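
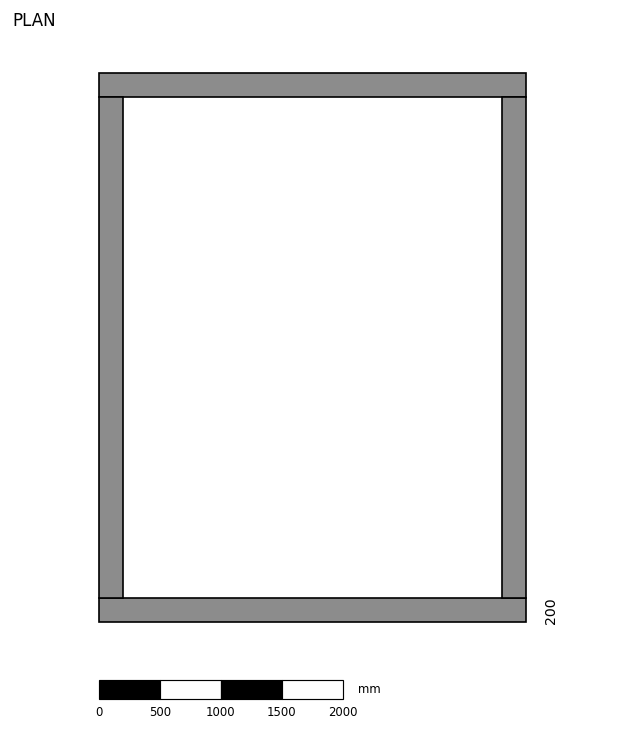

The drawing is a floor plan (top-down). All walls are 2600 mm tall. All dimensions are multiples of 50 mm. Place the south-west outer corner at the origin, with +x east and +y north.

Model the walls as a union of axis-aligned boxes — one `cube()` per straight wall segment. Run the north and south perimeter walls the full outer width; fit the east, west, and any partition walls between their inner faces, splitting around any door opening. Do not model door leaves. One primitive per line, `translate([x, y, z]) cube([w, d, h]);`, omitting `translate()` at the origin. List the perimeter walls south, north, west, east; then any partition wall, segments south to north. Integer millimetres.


cube([3500, 200, 2600]);
translate([0, 4300, 0]) cube([3500, 200, 2600]);
translate([0, 200, 0]) cube([200, 4100, 2600]);
translate([3300, 200, 0]) cube([200, 4100, 2600]);


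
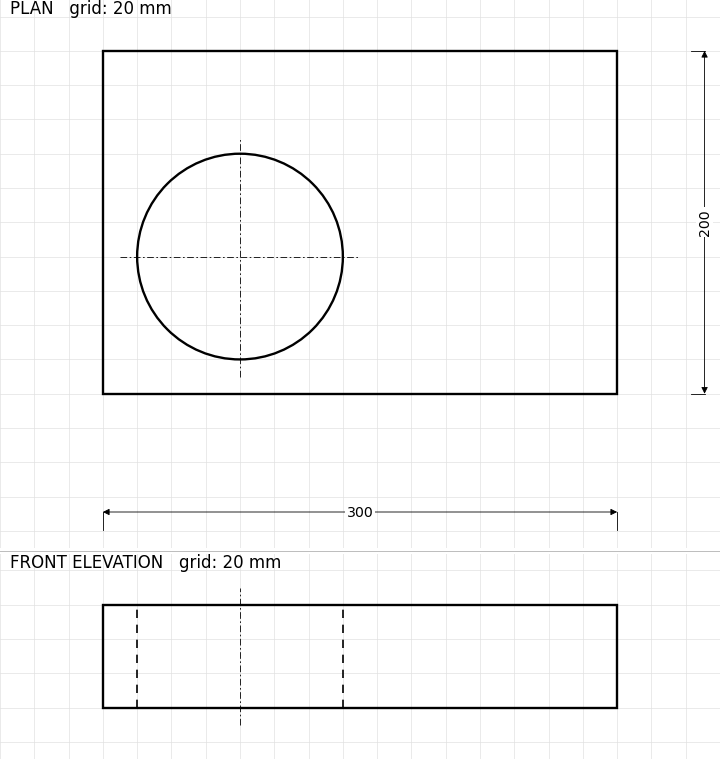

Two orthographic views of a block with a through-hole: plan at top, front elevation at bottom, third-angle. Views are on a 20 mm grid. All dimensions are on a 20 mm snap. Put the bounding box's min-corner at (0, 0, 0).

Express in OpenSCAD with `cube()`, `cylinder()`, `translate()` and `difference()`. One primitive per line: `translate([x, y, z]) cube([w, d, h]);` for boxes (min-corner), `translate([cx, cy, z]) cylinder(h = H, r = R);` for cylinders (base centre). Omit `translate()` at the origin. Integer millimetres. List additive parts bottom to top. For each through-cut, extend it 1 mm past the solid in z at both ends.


difference() {
  cube([300, 200, 60]);
  translate([80, 80, -1]) cylinder(h = 62, r = 60);
}


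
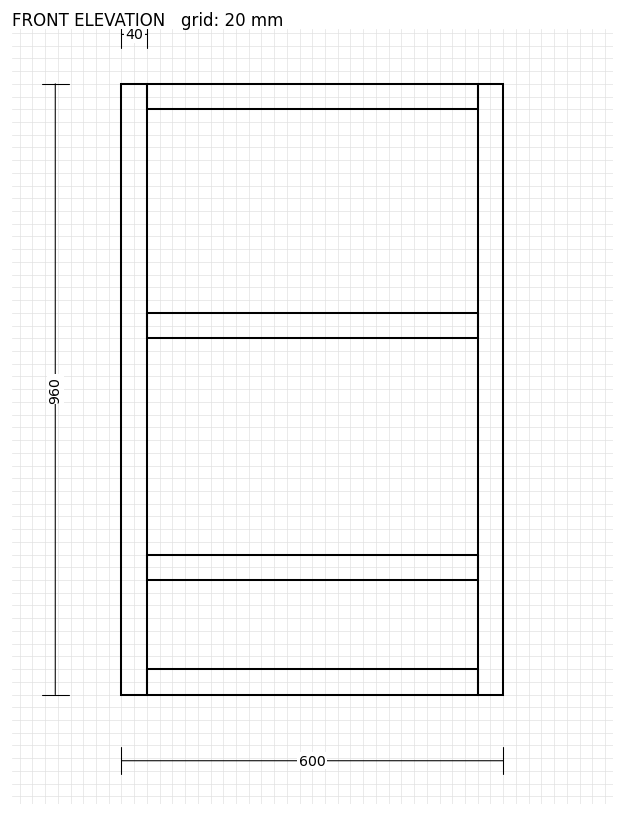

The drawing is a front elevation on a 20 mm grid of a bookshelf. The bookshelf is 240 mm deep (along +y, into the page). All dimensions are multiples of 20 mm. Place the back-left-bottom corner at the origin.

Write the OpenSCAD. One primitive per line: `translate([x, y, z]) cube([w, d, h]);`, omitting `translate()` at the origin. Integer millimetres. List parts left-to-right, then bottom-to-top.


cube([40, 240, 960]);
translate([40, 0, 0]) cube([520, 240, 40]);
translate([40, 0, 180]) cube([520, 240, 40]);
translate([40, 0, 560]) cube([520, 240, 40]);
translate([40, 0, 920]) cube([520, 240, 40]);
translate([560, 0, 0]) cube([40, 240, 960]);


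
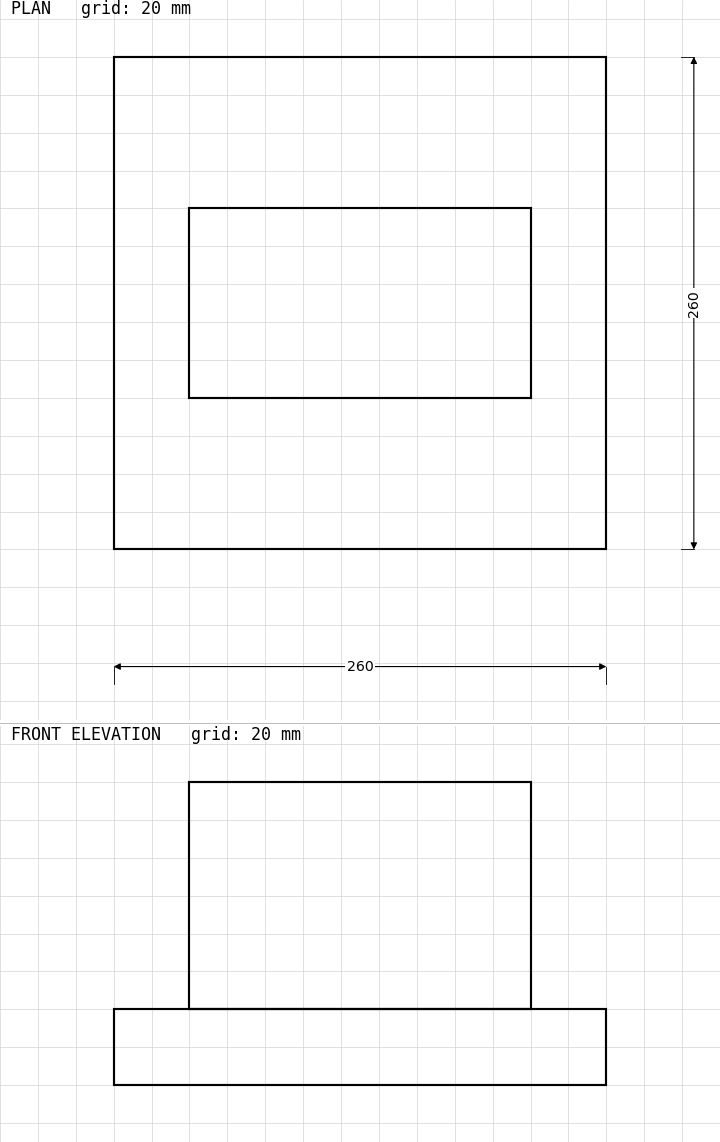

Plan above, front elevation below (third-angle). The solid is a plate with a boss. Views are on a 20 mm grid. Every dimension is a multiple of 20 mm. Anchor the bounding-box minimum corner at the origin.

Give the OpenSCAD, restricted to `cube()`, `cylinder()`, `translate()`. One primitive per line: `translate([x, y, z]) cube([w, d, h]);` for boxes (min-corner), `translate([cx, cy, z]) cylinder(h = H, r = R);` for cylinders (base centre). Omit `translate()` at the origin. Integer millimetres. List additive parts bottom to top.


cube([260, 260, 40]);
translate([40, 80, 40]) cube([180, 100, 120]);


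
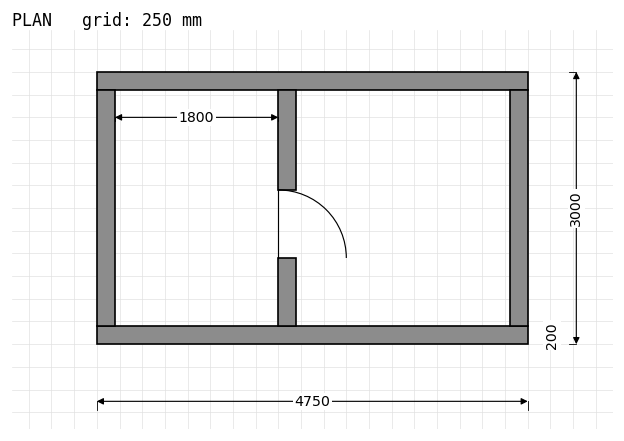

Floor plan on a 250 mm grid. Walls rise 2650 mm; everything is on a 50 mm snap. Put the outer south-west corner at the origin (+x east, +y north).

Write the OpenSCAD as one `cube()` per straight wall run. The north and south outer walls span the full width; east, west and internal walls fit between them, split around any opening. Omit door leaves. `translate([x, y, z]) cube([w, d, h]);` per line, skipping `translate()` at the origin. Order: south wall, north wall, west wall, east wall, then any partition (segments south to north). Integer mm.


cube([4750, 200, 2650]);
translate([0, 2800, 0]) cube([4750, 200, 2650]);
translate([0, 200, 0]) cube([200, 2600, 2650]);
translate([4550, 200, 0]) cube([200, 2600, 2650]);
translate([2000, 200, 0]) cube([200, 750, 2650]);
translate([2000, 1700, 0]) cube([200, 1100, 2650]);


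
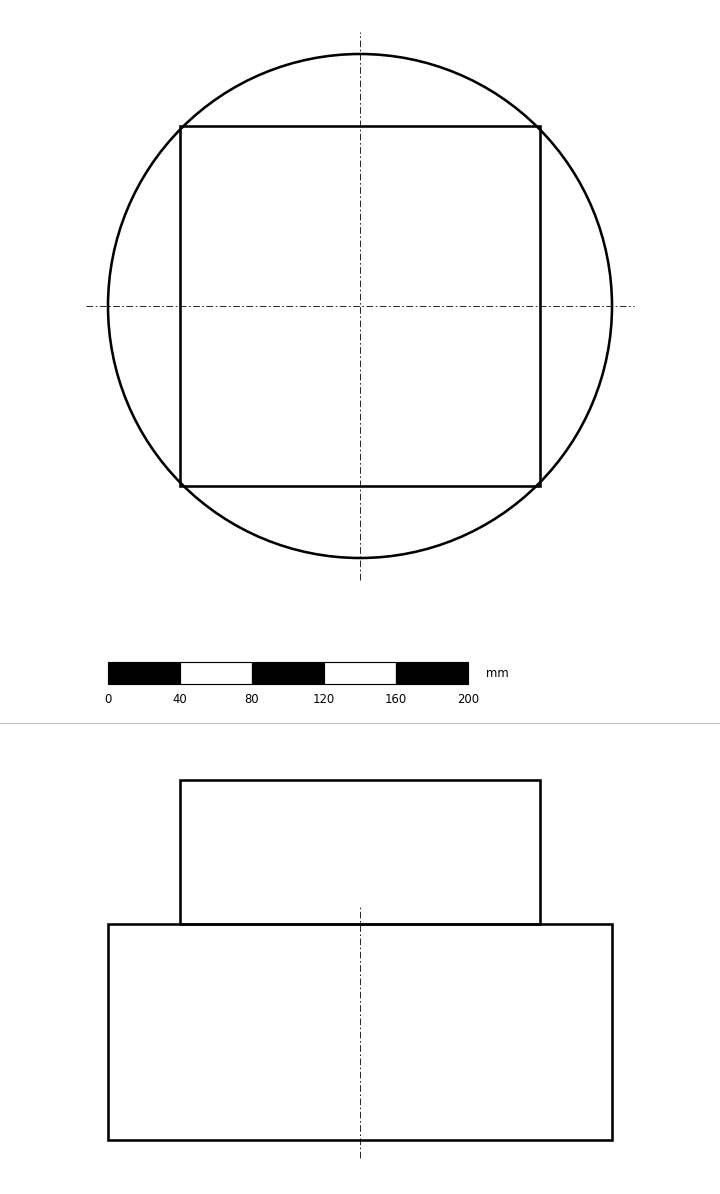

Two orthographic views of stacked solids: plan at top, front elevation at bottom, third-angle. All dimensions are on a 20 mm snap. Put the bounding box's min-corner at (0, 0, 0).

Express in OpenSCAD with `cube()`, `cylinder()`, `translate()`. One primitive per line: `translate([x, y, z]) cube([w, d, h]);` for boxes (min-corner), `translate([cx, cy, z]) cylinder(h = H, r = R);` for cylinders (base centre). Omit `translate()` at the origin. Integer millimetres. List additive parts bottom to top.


translate([140, 140, 0]) cylinder(h = 120, r = 140);
translate([40, 40, 120]) cube([200, 200, 80]);


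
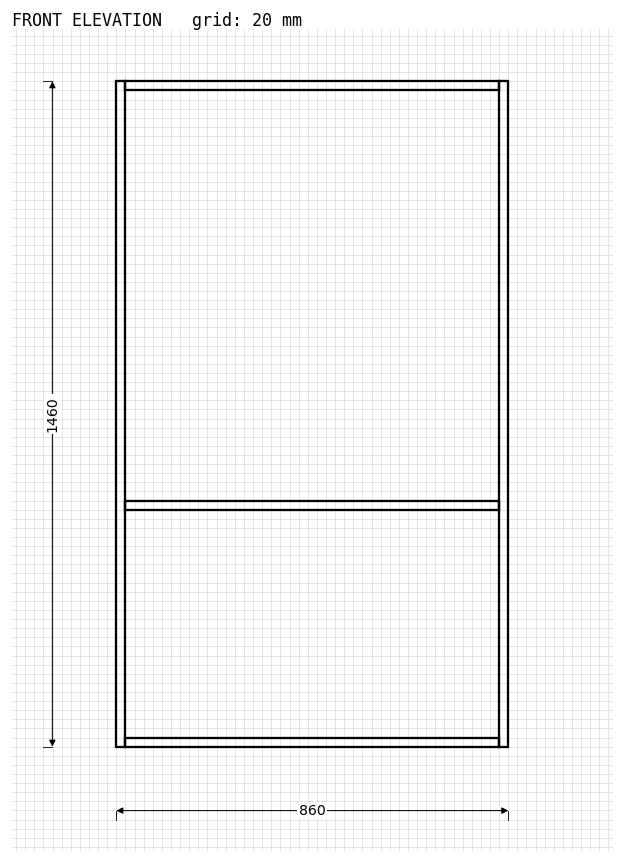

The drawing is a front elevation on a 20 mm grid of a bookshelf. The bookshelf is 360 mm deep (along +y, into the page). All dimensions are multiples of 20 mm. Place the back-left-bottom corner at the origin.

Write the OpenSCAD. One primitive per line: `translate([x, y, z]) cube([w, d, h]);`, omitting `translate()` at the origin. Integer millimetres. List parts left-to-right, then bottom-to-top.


cube([20, 360, 1460]);
translate([20, 0, 0]) cube([820, 360, 20]);
translate([20, 0, 520]) cube([820, 360, 20]);
translate([20, 0, 1440]) cube([820, 360, 20]);
translate([840, 0, 0]) cube([20, 360, 1460]);


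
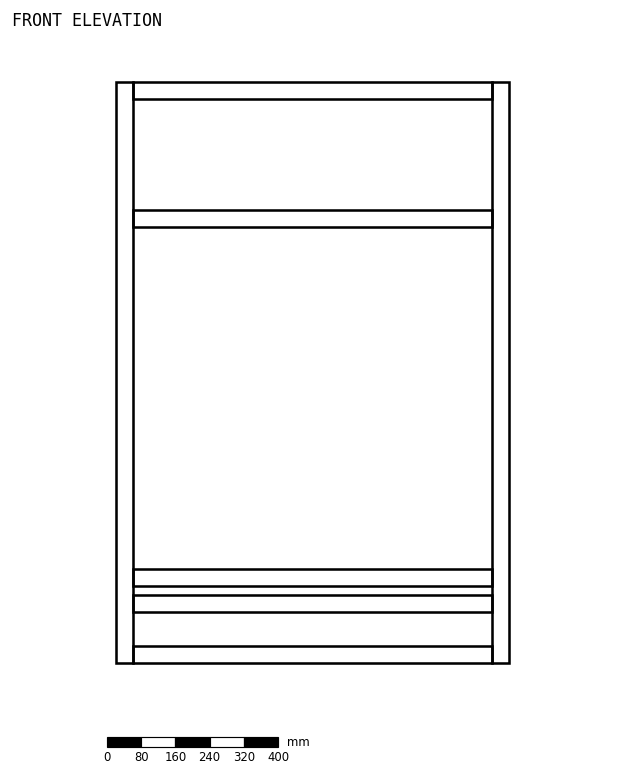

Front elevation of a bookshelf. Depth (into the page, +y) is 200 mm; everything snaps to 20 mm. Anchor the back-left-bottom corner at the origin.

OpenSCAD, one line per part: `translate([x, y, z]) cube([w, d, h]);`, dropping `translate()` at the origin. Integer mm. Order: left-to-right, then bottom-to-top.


cube([40, 200, 1360]);
translate([40, 0, 0]) cube([840, 200, 40]);
translate([40, 0, 120]) cube([840, 200, 40]);
translate([40, 0, 180]) cube([840, 200, 40]);
translate([40, 0, 1020]) cube([840, 200, 40]);
translate([40, 0, 1320]) cube([840, 200, 40]);
translate([880, 0, 0]) cube([40, 200, 1360]);


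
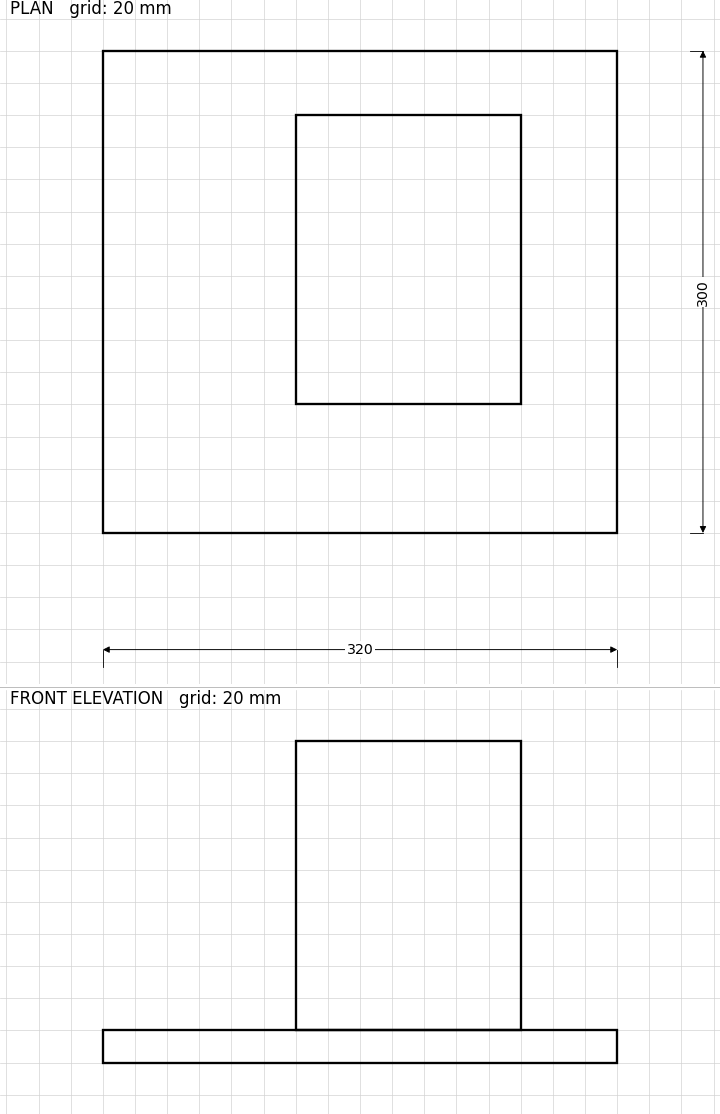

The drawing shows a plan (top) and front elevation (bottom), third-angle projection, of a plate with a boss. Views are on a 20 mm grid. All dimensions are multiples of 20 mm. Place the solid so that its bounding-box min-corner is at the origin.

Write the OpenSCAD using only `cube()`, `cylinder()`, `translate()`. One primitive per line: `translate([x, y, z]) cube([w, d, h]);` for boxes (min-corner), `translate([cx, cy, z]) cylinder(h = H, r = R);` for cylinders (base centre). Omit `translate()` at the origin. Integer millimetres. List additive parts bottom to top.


cube([320, 300, 20]);
translate([120, 80, 20]) cube([140, 180, 180]);


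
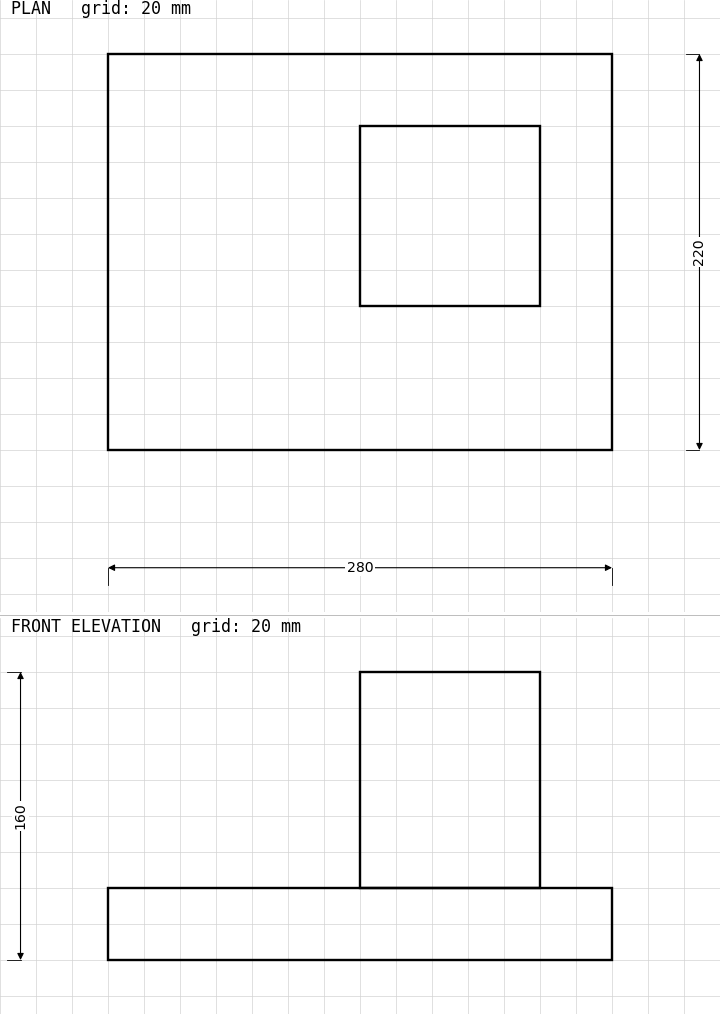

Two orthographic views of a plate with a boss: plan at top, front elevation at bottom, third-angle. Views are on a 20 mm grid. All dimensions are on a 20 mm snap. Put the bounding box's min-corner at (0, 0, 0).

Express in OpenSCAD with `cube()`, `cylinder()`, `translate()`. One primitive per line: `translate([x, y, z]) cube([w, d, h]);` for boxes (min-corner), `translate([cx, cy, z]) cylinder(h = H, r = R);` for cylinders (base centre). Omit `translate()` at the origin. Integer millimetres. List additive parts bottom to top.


cube([280, 220, 40]);
translate([140, 80, 40]) cube([100, 100, 120]);


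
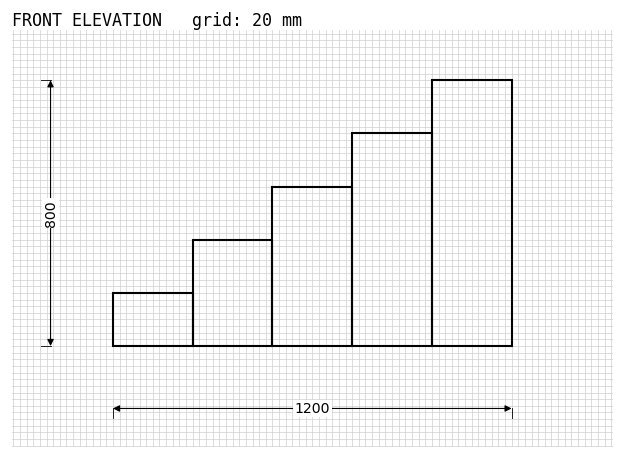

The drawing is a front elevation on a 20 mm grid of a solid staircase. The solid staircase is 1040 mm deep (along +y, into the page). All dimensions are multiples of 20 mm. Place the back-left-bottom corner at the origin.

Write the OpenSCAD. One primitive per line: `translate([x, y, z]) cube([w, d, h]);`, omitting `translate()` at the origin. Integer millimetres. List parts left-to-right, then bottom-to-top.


cube([240, 1040, 160]);
translate([240, 0, 0]) cube([240, 1040, 320]);
translate([480, 0, 0]) cube([240, 1040, 480]);
translate([720, 0, 0]) cube([240, 1040, 640]);
translate([960, 0, 0]) cube([240, 1040, 800]);


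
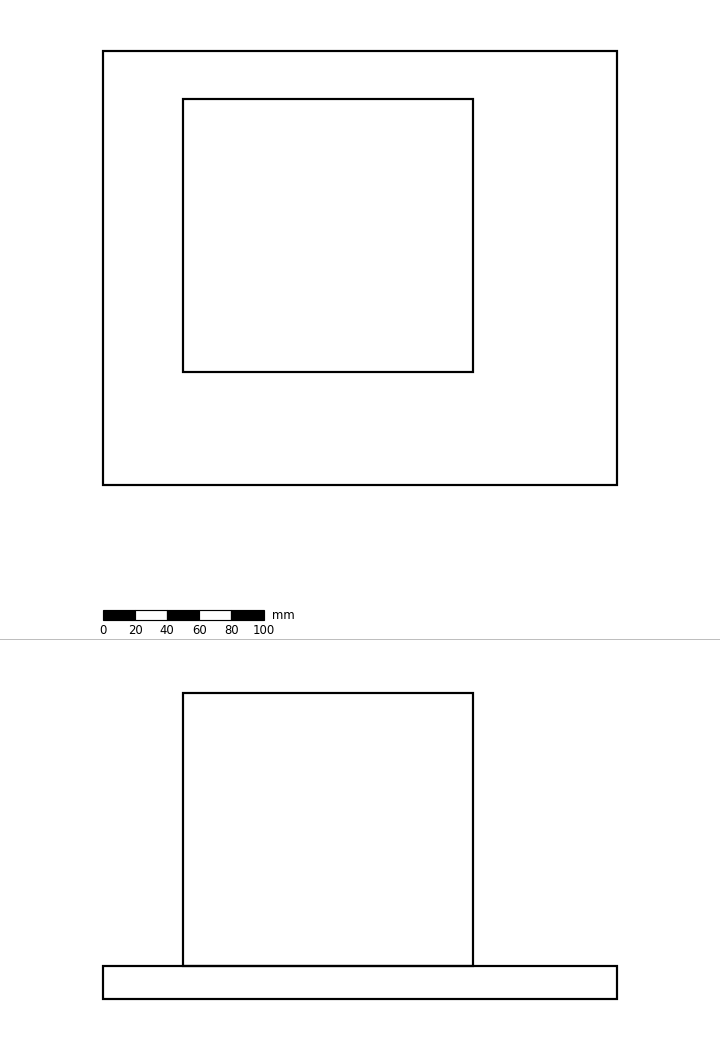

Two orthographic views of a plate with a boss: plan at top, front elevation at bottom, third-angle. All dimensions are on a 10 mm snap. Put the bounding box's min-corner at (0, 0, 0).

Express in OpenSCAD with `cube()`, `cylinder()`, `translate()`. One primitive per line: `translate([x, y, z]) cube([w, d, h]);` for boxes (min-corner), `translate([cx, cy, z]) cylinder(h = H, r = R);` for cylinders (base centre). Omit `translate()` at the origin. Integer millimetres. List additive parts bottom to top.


cube([320, 270, 20]);
translate([50, 70, 20]) cube([180, 170, 170]);


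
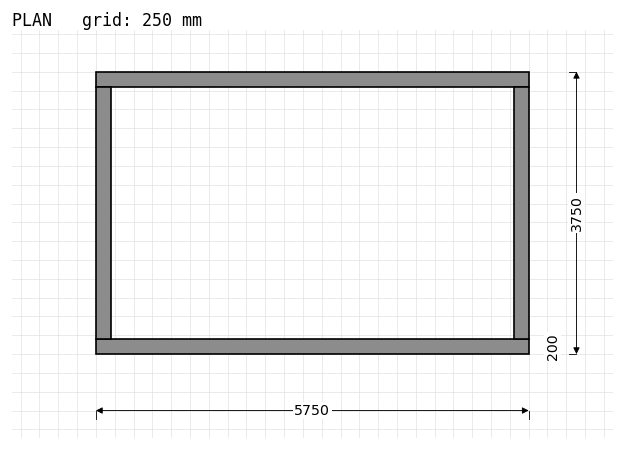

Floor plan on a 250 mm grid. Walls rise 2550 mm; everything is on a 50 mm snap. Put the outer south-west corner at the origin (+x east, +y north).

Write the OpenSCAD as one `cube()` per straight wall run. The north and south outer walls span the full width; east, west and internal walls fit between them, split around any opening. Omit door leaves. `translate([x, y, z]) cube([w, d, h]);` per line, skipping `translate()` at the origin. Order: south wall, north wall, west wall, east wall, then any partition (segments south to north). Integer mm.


cube([5750, 200, 2550]);
translate([0, 3550, 0]) cube([5750, 200, 2550]);
translate([0, 200, 0]) cube([200, 3350, 2550]);
translate([5550, 200, 0]) cube([200, 3350, 2550]);


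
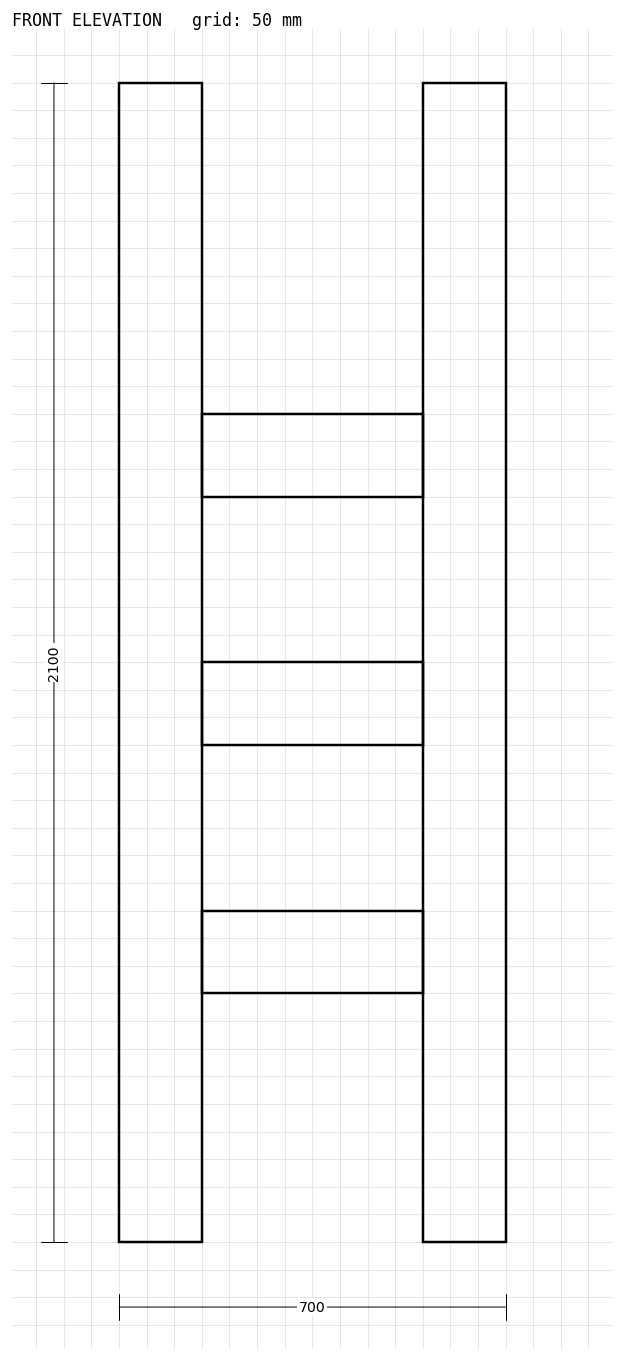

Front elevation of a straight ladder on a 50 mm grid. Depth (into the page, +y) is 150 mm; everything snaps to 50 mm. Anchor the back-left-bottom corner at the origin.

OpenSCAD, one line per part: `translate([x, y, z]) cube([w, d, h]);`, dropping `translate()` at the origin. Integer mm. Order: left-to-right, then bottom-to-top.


cube([150, 150, 2100]);
translate([150, 0, 450]) cube([400, 150, 150]);
translate([150, 0, 900]) cube([400, 150, 150]);
translate([150, 0, 1350]) cube([400, 150, 150]);
translate([550, 0, 0]) cube([150, 150, 2100]);


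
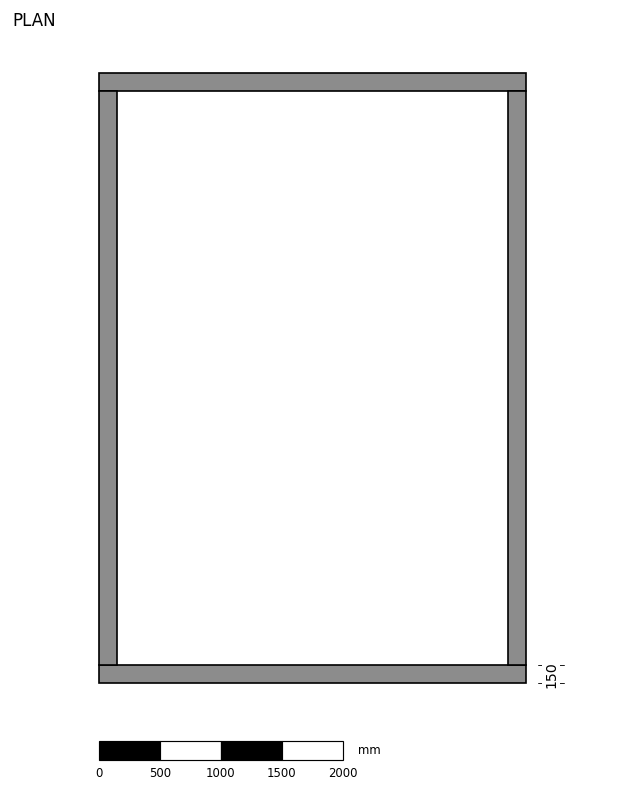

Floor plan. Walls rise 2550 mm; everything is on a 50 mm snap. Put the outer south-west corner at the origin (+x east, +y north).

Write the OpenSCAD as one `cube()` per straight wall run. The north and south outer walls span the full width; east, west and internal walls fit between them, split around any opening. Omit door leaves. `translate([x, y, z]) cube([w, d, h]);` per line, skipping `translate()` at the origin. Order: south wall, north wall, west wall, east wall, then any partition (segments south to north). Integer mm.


cube([3500, 150, 2550]);
translate([0, 4850, 0]) cube([3500, 150, 2550]);
translate([0, 150, 0]) cube([150, 4700, 2550]);
translate([3350, 150, 0]) cube([150, 4700, 2550]);


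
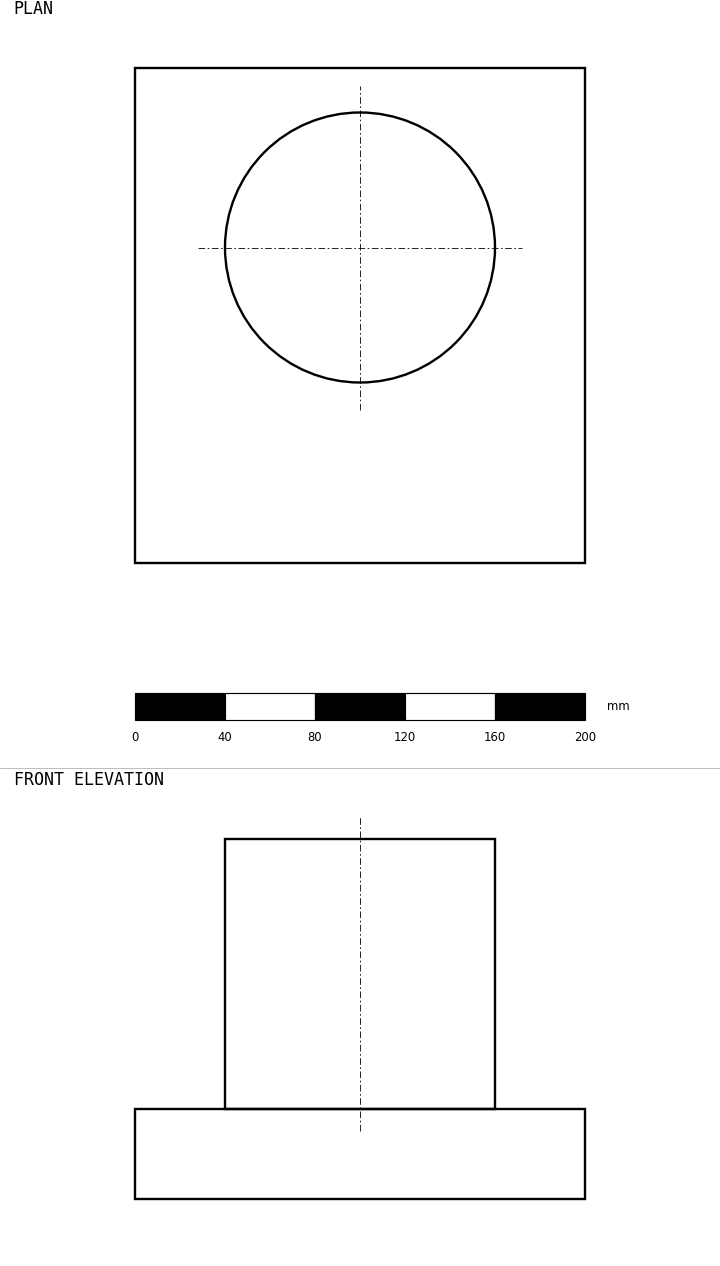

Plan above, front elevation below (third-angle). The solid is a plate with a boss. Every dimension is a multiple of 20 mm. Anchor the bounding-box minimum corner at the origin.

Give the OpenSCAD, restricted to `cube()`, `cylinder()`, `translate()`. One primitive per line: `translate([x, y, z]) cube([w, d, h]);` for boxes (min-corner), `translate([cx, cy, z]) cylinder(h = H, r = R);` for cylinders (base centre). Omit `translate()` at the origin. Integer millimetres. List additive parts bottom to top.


cube([200, 220, 40]);
translate([100, 140, 40]) cylinder(h = 120, r = 60);


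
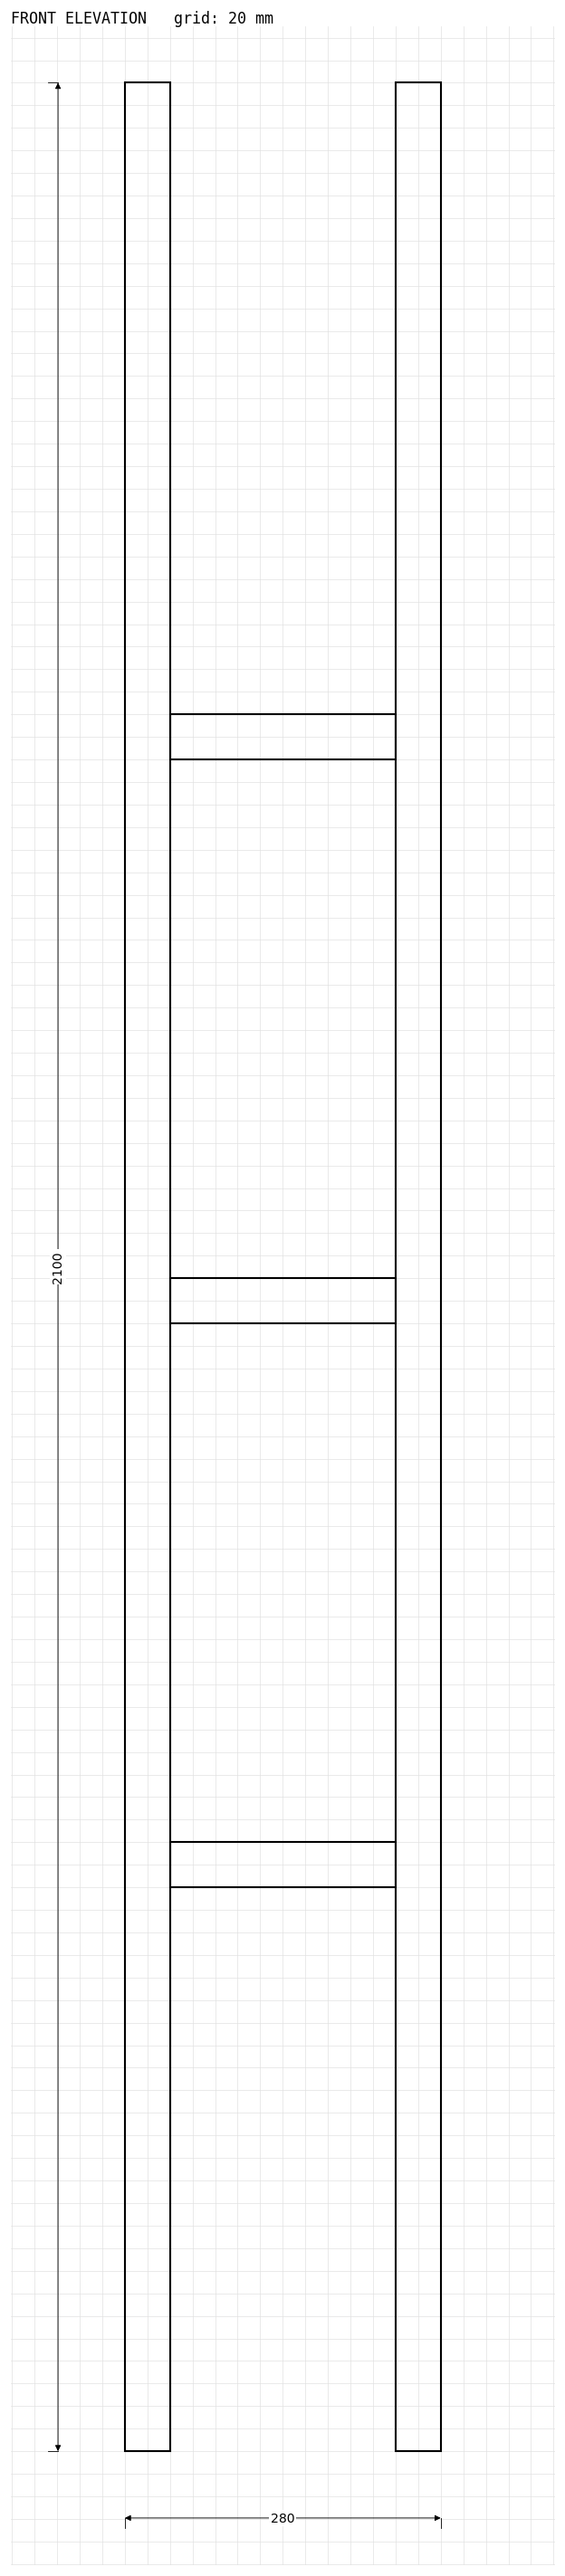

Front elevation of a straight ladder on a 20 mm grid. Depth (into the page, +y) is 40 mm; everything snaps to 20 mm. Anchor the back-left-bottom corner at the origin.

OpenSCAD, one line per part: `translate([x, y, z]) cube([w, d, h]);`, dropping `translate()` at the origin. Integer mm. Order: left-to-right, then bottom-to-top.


cube([40, 40, 2100]);
translate([40, 0, 500]) cube([200, 40, 40]);
translate([40, 0, 1000]) cube([200, 40, 40]);
translate([40, 0, 1500]) cube([200, 40, 40]);
translate([240, 0, 0]) cube([40, 40, 2100]);


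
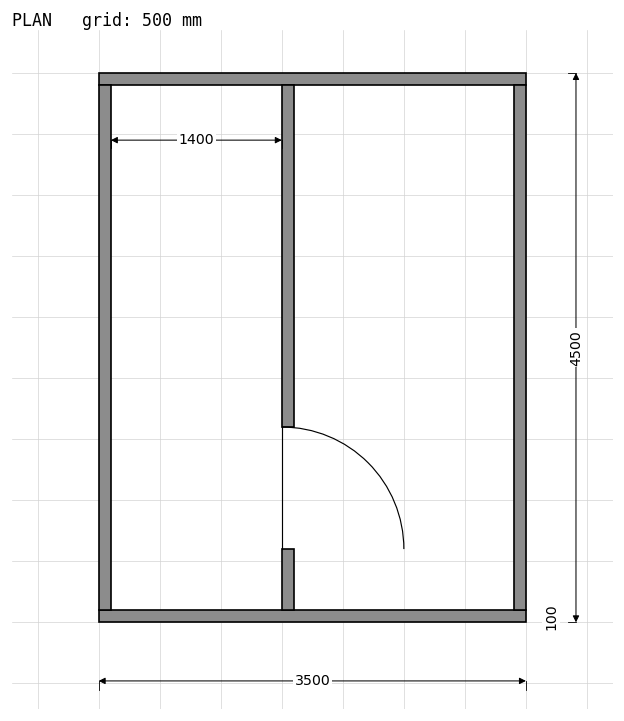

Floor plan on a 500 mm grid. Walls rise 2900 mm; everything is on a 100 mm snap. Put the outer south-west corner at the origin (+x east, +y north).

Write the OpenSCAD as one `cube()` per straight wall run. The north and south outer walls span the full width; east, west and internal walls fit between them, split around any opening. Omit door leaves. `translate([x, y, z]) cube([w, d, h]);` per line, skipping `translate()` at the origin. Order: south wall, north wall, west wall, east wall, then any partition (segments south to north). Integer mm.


cube([3500, 100, 2900]);
translate([0, 4400, 0]) cube([3500, 100, 2900]);
translate([0, 100, 0]) cube([100, 4300, 2900]);
translate([3400, 100, 0]) cube([100, 4300, 2900]);
translate([1500, 100, 0]) cube([100, 500, 2900]);
translate([1500, 1600, 0]) cube([100, 2800, 2900]);


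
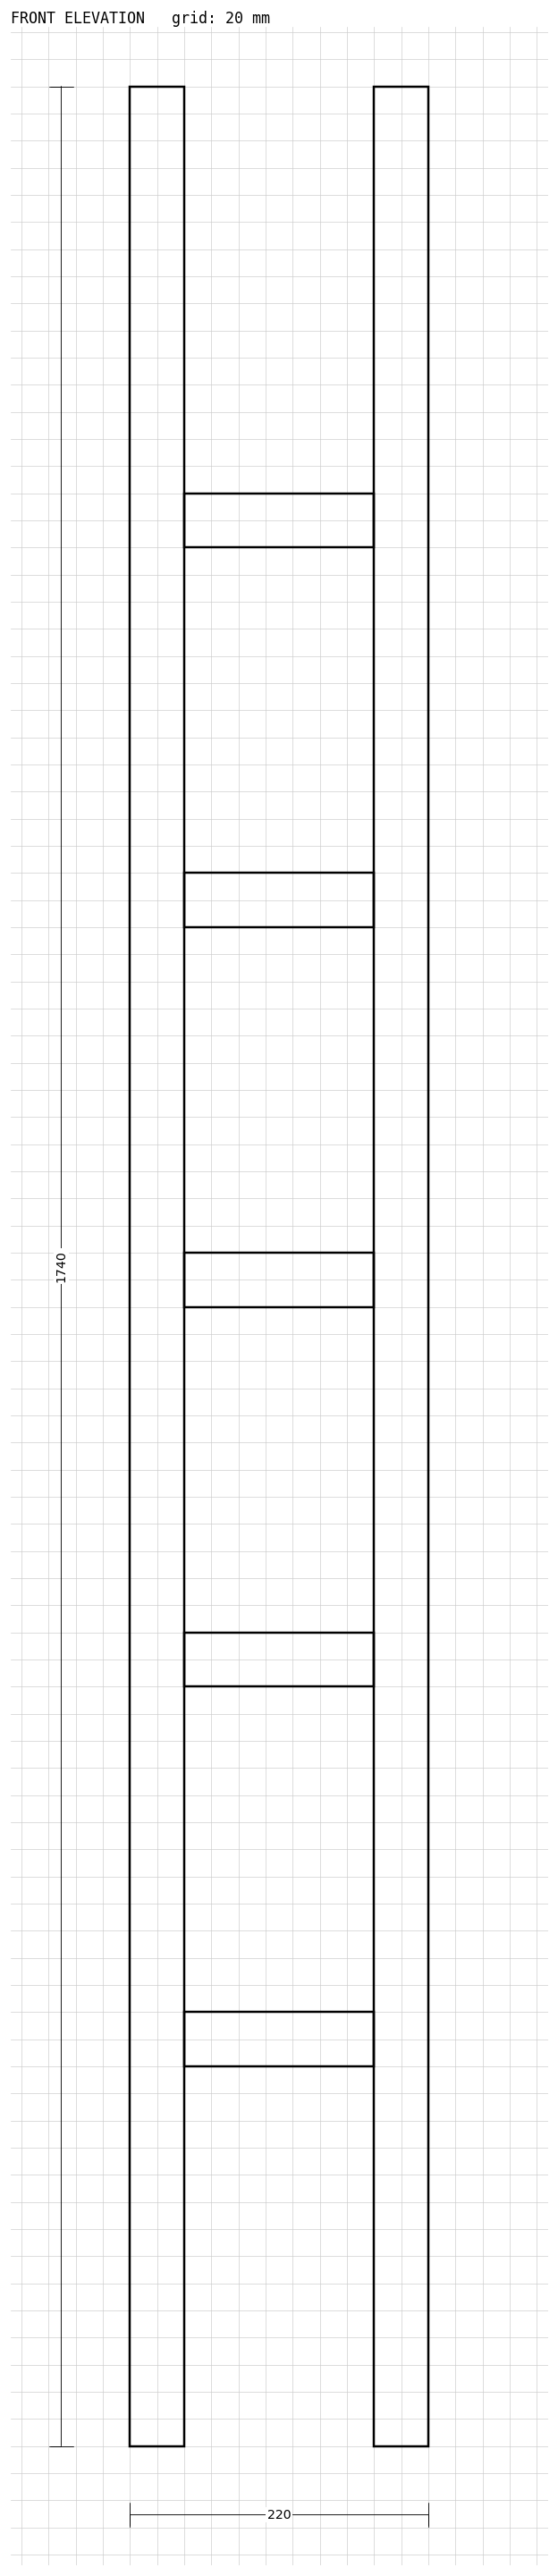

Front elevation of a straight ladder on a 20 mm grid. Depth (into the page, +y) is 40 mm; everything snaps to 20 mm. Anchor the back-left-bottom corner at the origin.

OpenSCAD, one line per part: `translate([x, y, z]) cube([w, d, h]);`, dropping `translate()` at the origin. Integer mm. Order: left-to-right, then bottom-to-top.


cube([40, 40, 1740]);
translate([40, 0, 280]) cube([140, 40, 40]);
translate([40, 0, 560]) cube([140, 40, 40]);
translate([40, 0, 840]) cube([140, 40, 40]);
translate([40, 0, 1120]) cube([140, 40, 40]);
translate([40, 0, 1400]) cube([140, 40, 40]);
translate([180, 0, 0]) cube([40, 40, 1740]);


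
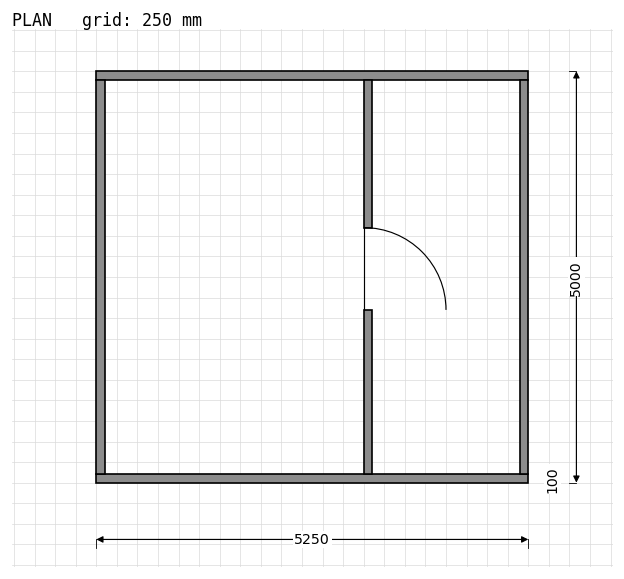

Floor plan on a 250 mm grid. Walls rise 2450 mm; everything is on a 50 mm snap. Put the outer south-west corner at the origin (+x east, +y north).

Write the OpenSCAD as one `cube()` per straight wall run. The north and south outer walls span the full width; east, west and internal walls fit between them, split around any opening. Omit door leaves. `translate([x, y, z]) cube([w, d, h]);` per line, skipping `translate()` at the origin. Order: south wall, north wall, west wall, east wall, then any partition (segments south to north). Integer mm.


cube([5250, 100, 2450]);
translate([0, 4900, 0]) cube([5250, 100, 2450]);
translate([0, 100, 0]) cube([100, 4800, 2450]);
translate([5150, 100, 0]) cube([100, 4800, 2450]);
translate([3250, 100, 0]) cube([100, 2000, 2450]);
translate([3250, 3100, 0]) cube([100, 1800, 2450]);


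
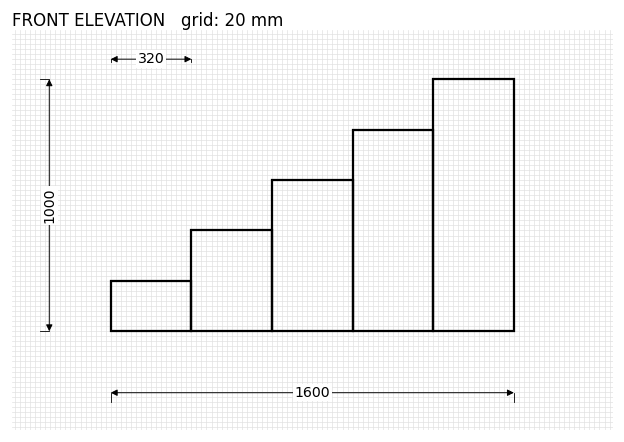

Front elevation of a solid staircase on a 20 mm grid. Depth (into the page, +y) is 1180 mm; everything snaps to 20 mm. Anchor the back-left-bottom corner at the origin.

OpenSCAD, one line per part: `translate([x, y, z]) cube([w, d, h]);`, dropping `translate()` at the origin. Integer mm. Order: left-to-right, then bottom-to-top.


cube([320, 1180, 200]);
translate([320, 0, 0]) cube([320, 1180, 400]);
translate([640, 0, 0]) cube([320, 1180, 600]);
translate([960, 0, 0]) cube([320, 1180, 800]);
translate([1280, 0, 0]) cube([320, 1180, 1000]);


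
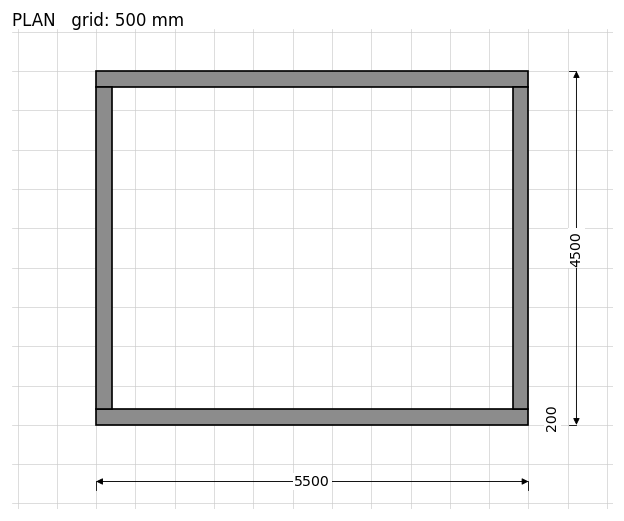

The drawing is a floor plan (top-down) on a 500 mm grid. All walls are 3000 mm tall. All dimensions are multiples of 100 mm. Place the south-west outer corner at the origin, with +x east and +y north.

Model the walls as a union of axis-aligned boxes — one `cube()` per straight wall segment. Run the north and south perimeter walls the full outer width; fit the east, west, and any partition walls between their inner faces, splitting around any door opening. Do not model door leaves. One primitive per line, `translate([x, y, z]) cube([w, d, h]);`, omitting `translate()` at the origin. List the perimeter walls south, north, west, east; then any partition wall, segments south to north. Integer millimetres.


cube([5500, 200, 3000]);
translate([0, 4300, 0]) cube([5500, 200, 3000]);
translate([0, 200, 0]) cube([200, 4100, 3000]);
translate([5300, 200, 0]) cube([200, 4100, 3000]);


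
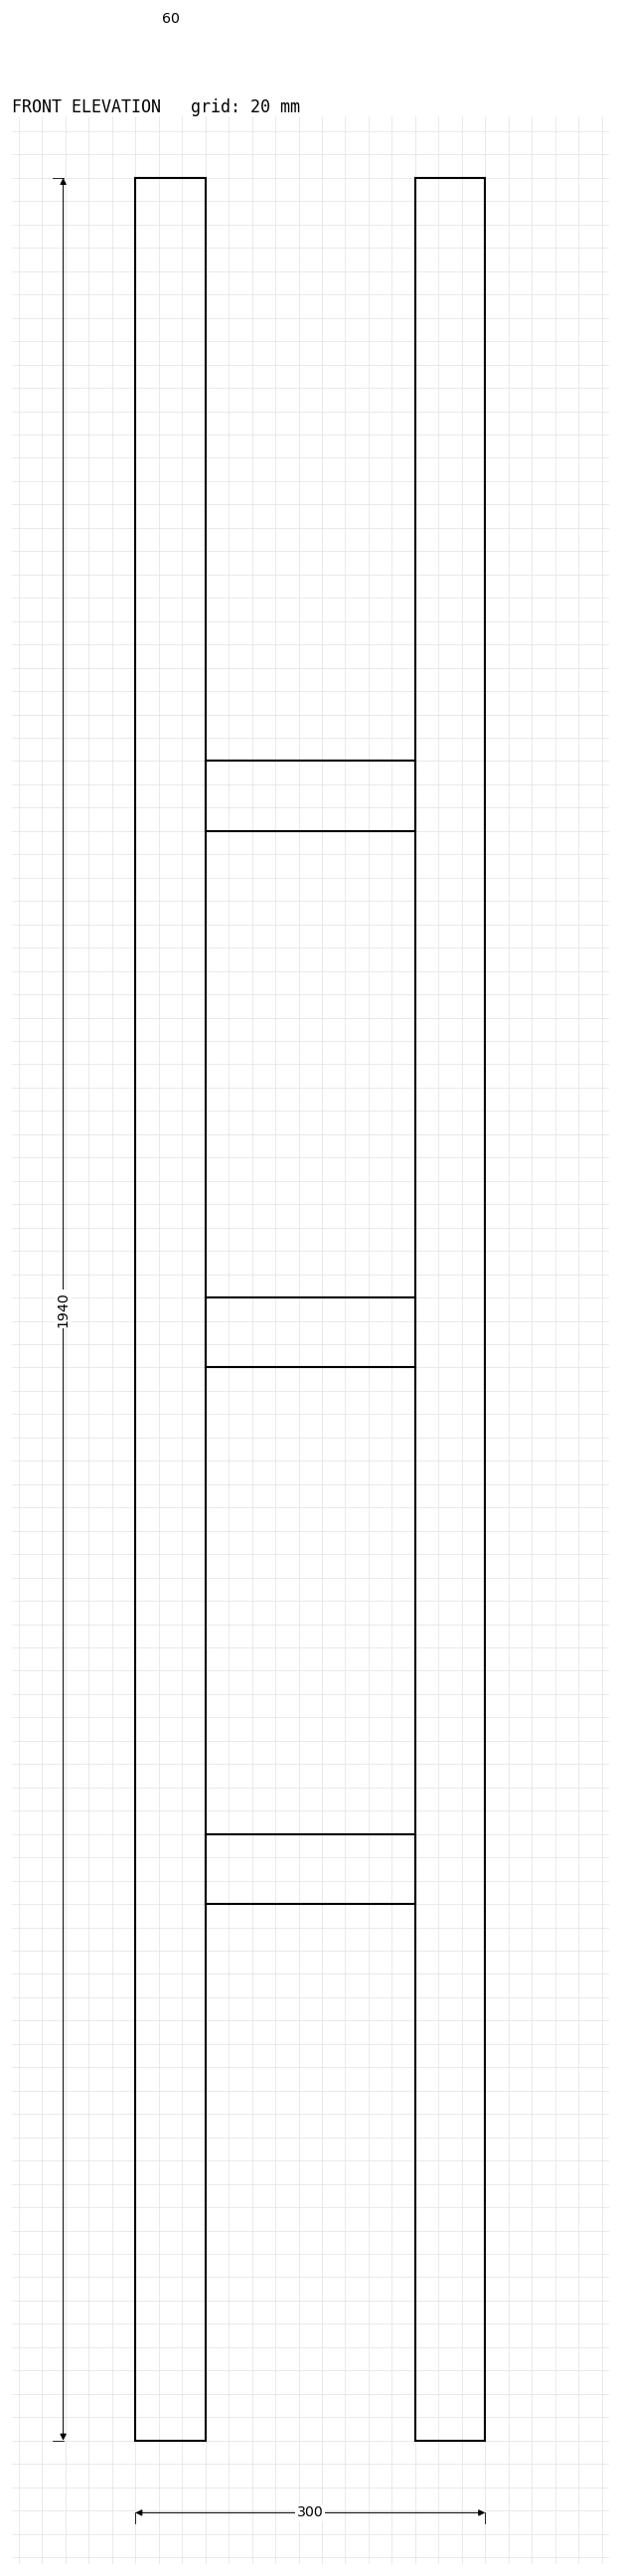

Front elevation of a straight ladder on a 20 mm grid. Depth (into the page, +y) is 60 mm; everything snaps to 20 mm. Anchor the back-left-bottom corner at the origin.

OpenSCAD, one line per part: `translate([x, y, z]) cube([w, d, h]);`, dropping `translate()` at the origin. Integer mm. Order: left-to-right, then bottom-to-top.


cube([60, 60, 1940]);
translate([60, 0, 460]) cube([180, 60, 60]);
translate([60, 0, 920]) cube([180, 60, 60]);
translate([60, 0, 1380]) cube([180, 60, 60]);
translate([240, 0, 0]) cube([60, 60, 1940]);


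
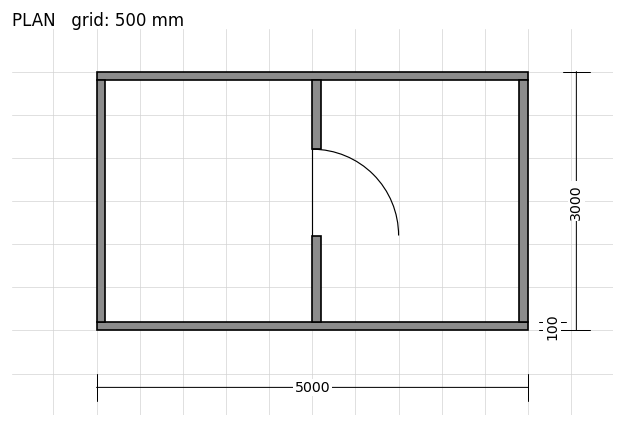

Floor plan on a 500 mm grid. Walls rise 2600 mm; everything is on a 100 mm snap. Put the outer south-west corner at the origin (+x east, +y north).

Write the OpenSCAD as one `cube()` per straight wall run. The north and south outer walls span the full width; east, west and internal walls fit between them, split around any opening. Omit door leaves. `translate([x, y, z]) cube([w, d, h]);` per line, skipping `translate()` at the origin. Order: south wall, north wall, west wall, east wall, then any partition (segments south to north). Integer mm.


cube([5000, 100, 2600]);
translate([0, 2900, 0]) cube([5000, 100, 2600]);
translate([0, 100, 0]) cube([100, 2800, 2600]);
translate([4900, 100, 0]) cube([100, 2800, 2600]);
translate([2500, 100, 0]) cube([100, 1000, 2600]);
translate([2500, 2100, 0]) cube([100, 800, 2600]);


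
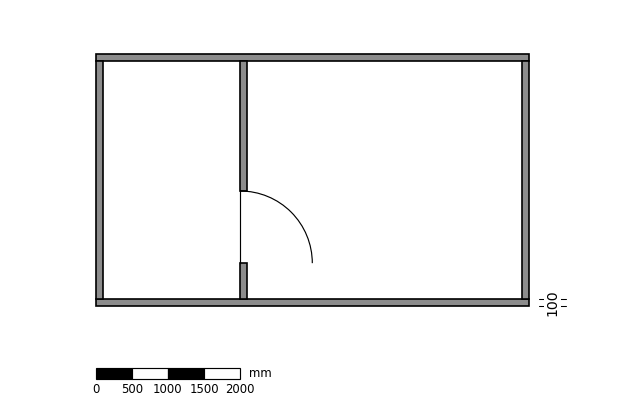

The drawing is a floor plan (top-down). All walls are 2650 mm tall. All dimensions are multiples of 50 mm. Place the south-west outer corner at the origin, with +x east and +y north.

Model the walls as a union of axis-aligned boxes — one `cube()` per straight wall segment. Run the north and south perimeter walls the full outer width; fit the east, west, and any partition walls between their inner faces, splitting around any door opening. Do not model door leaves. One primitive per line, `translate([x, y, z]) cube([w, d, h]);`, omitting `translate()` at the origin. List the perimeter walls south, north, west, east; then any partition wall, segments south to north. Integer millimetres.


cube([6000, 100, 2650]);
translate([0, 3400, 0]) cube([6000, 100, 2650]);
translate([0, 100, 0]) cube([100, 3300, 2650]);
translate([5900, 100, 0]) cube([100, 3300, 2650]);
translate([2000, 100, 0]) cube([100, 500, 2650]);
translate([2000, 1600, 0]) cube([100, 1800, 2650]);


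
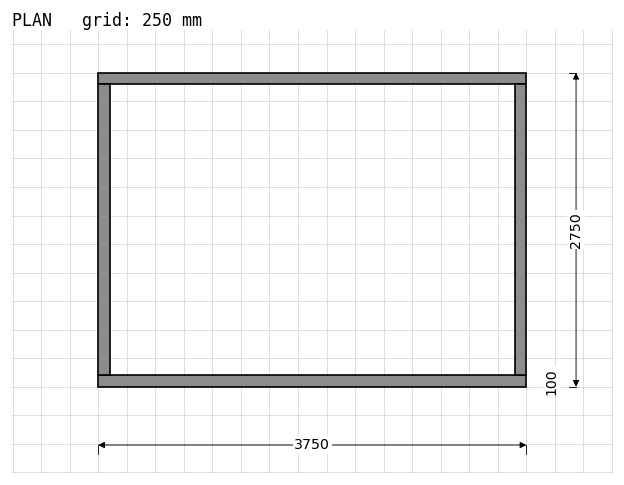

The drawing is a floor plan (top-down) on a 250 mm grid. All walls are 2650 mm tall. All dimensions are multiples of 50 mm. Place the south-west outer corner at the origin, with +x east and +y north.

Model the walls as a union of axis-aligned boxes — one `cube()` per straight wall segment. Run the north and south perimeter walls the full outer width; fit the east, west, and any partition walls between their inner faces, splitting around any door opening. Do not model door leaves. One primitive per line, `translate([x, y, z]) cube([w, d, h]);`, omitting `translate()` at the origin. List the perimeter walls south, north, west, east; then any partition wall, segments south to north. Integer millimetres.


cube([3750, 100, 2650]);
translate([0, 2650, 0]) cube([3750, 100, 2650]);
translate([0, 100, 0]) cube([100, 2550, 2650]);
translate([3650, 100, 0]) cube([100, 2550, 2650]);


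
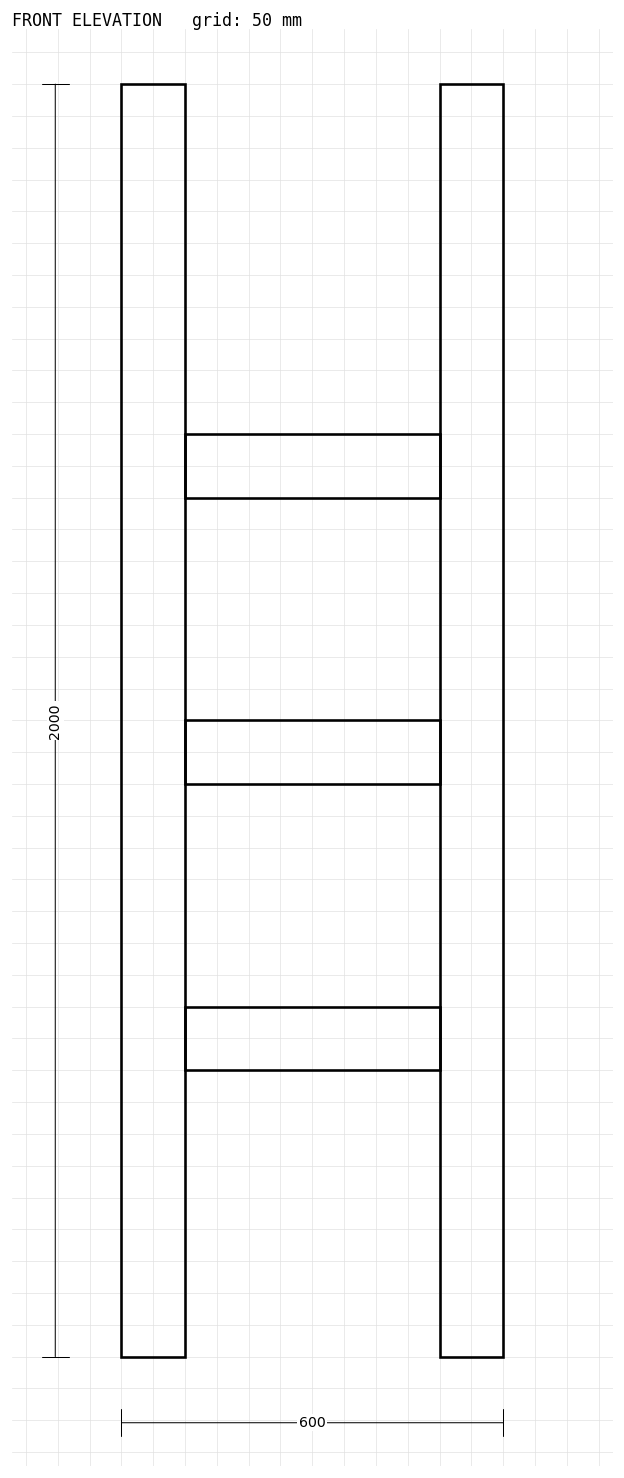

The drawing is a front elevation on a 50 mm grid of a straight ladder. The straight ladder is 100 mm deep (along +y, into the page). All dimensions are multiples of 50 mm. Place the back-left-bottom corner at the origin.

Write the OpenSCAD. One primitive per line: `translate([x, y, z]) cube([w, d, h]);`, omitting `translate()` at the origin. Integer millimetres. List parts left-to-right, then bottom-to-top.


cube([100, 100, 2000]);
translate([100, 0, 450]) cube([400, 100, 100]);
translate([100, 0, 900]) cube([400, 100, 100]);
translate([100, 0, 1350]) cube([400, 100, 100]);
translate([500, 0, 0]) cube([100, 100, 2000]);


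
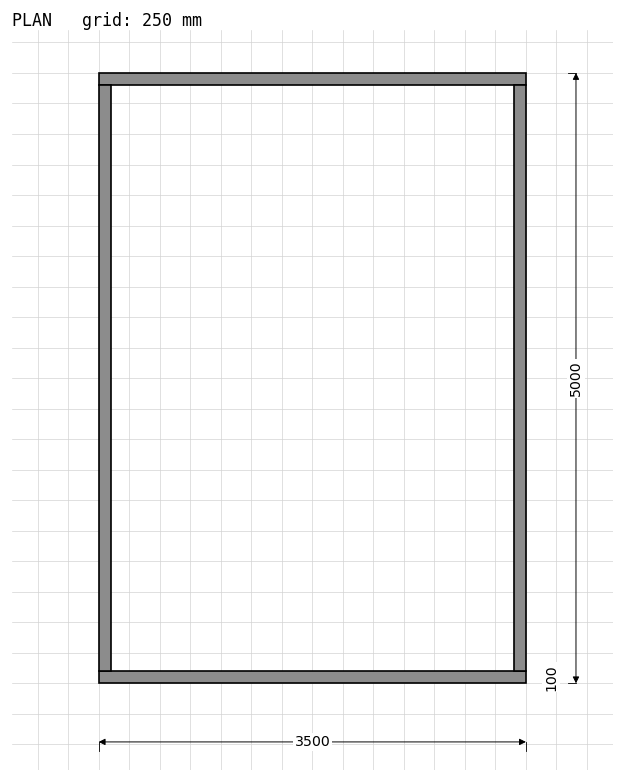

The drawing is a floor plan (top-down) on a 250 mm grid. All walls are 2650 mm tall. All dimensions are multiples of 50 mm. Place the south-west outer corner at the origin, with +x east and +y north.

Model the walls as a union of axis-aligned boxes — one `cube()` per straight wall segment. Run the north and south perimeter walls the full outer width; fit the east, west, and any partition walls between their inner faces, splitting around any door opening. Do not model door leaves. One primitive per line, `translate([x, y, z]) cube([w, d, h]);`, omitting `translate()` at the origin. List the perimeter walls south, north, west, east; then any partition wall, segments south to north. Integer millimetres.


cube([3500, 100, 2650]);
translate([0, 4900, 0]) cube([3500, 100, 2650]);
translate([0, 100, 0]) cube([100, 4800, 2650]);
translate([3400, 100, 0]) cube([100, 4800, 2650]);


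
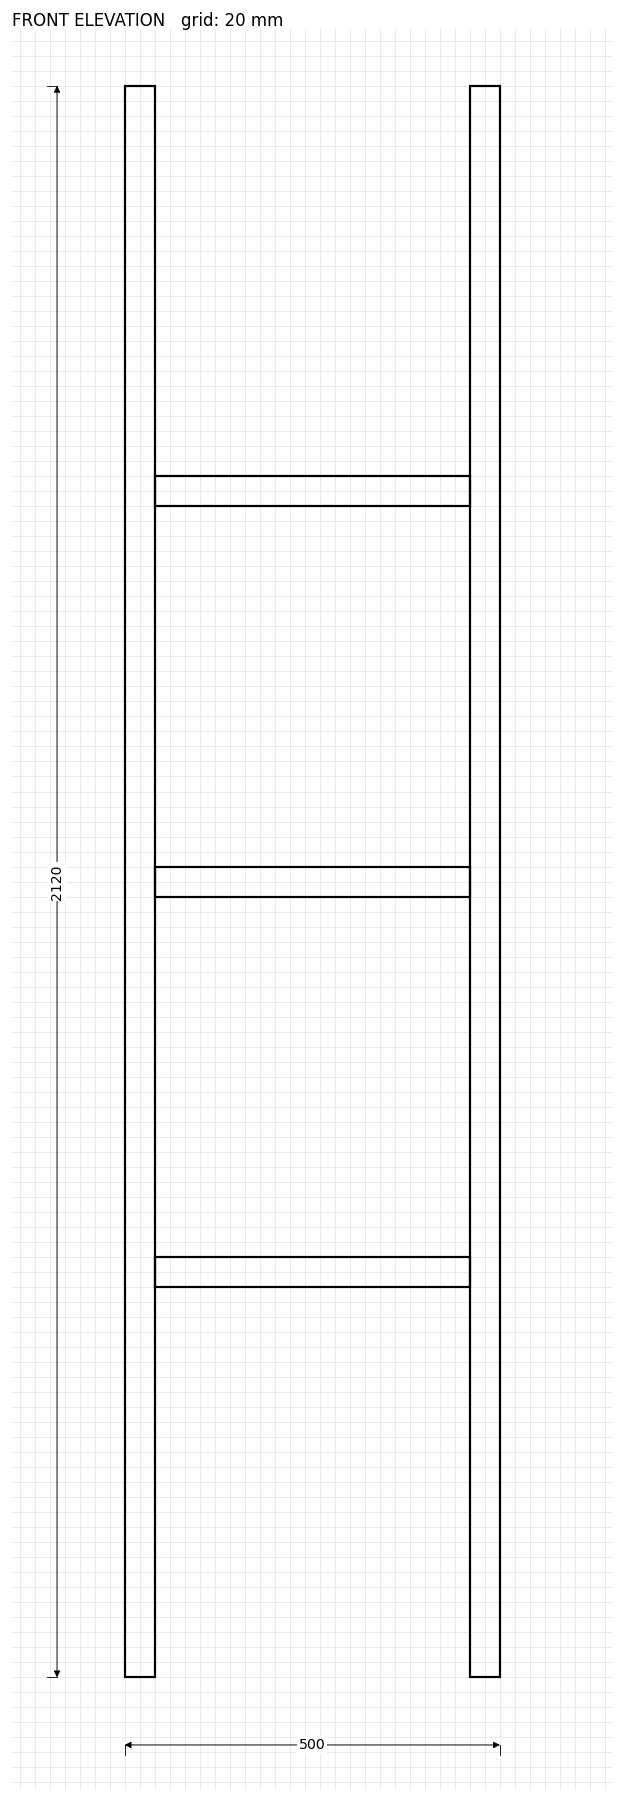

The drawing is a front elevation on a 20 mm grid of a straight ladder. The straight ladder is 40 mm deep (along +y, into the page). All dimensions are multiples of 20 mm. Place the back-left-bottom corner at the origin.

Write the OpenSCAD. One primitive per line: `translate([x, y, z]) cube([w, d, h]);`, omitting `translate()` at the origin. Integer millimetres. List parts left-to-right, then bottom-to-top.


cube([40, 40, 2120]);
translate([40, 0, 520]) cube([420, 40, 40]);
translate([40, 0, 1040]) cube([420, 40, 40]);
translate([40, 0, 1560]) cube([420, 40, 40]);
translate([460, 0, 0]) cube([40, 40, 2120]);


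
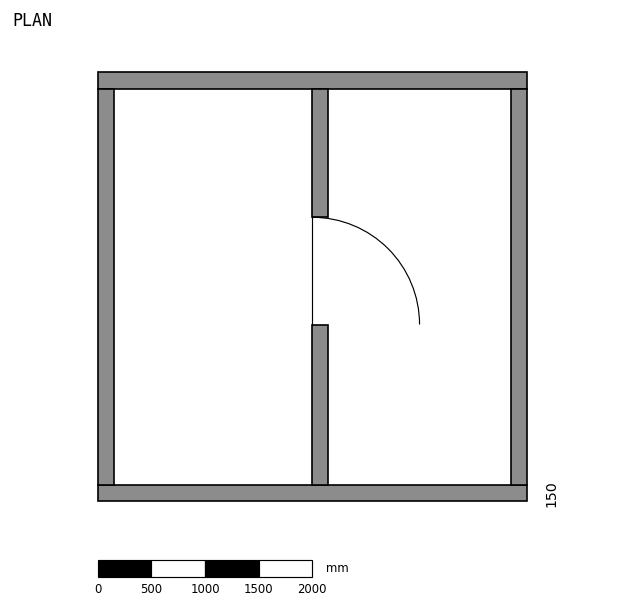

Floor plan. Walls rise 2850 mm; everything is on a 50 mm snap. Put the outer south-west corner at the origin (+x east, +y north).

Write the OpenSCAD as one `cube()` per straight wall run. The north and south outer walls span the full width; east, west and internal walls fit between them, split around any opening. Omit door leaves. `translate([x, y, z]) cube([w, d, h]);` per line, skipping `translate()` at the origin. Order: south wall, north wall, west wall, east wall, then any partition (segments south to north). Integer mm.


cube([4000, 150, 2850]);
translate([0, 3850, 0]) cube([4000, 150, 2850]);
translate([0, 150, 0]) cube([150, 3700, 2850]);
translate([3850, 150, 0]) cube([150, 3700, 2850]);
translate([2000, 150, 0]) cube([150, 1500, 2850]);
translate([2000, 2650, 0]) cube([150, 1200, 2850]);


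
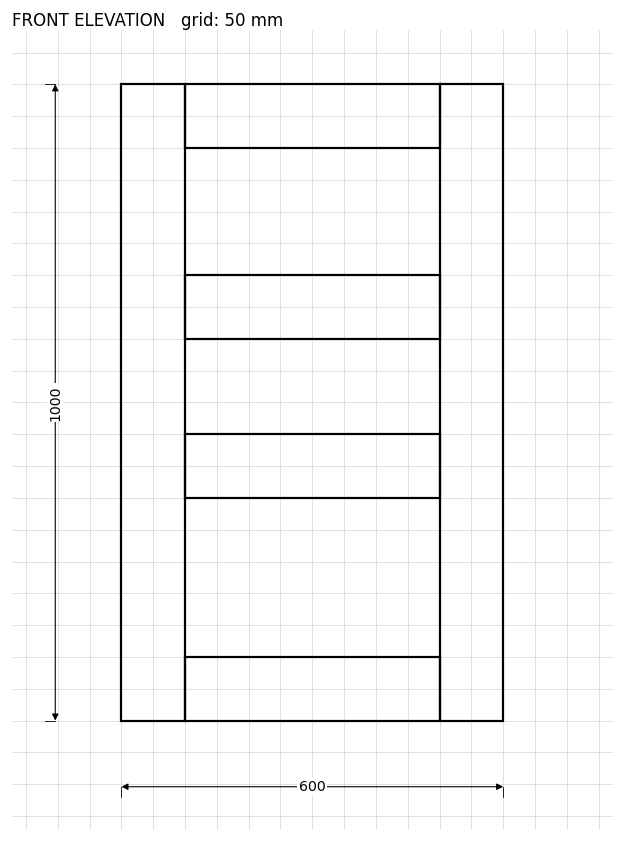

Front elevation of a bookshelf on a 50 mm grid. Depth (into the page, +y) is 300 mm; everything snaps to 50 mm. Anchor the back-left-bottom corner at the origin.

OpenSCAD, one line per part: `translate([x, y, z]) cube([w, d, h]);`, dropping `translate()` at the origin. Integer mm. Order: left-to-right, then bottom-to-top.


cube([100, 300, 1000]);
translate([100, 0, 0]) cube([400, 300, 100]);
translate([100, 0, 350]) cube([400, 300, 100]);
translate([100, 0, 600]) cube([400, 300, 100]);
translate([100, 0, 900]) cube([400, 300, 100]);
translate([500, 0, 0]) cube([100, 300, 1000]);


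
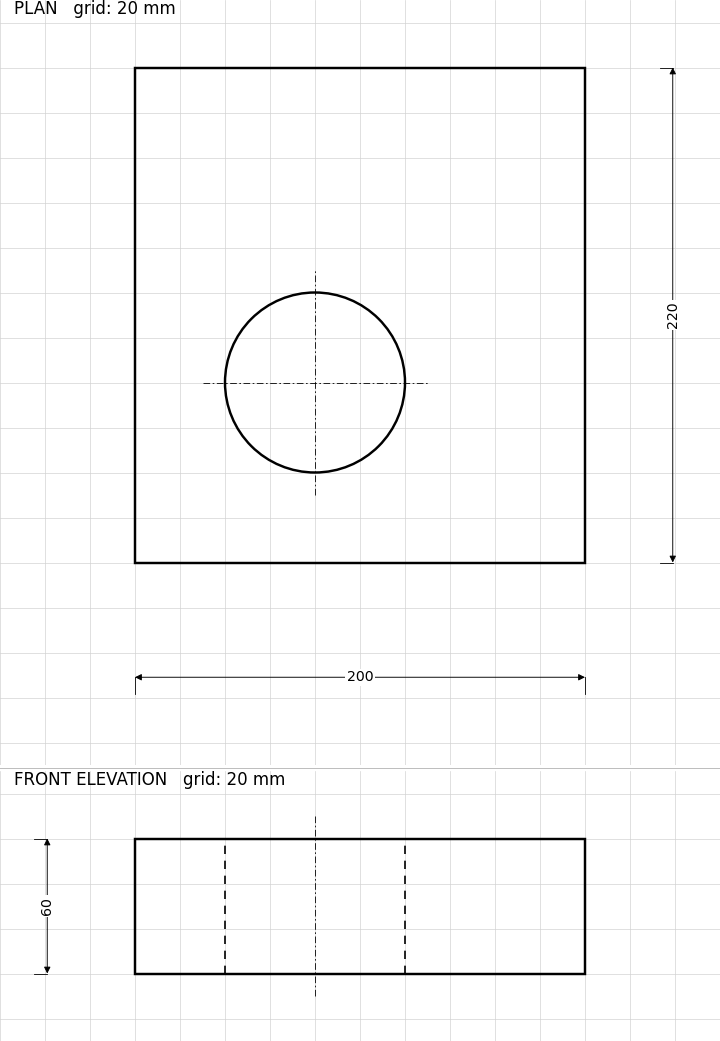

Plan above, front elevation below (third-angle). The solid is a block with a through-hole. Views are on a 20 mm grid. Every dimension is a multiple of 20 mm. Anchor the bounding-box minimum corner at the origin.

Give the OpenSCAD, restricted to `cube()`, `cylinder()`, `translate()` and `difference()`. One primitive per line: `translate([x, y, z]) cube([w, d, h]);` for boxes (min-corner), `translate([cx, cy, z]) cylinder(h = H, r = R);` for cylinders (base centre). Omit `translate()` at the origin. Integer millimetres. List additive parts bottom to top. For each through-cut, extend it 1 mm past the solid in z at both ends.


difference() {
  cube([200, 220, 60]);
  translate([80, 80, -1]) cylinder(h = 62, r = 40);
}


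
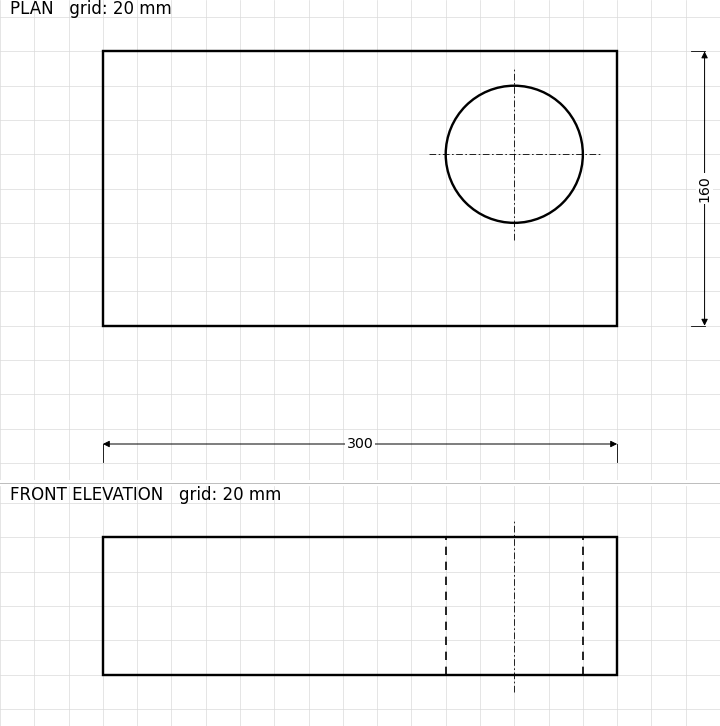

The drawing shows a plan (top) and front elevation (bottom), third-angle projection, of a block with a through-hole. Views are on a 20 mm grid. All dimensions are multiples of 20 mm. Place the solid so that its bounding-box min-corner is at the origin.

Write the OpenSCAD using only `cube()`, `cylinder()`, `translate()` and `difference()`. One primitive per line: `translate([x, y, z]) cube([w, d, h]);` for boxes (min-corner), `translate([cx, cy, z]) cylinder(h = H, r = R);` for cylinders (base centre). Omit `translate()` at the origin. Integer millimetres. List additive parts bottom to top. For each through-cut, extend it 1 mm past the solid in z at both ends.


difference() {
  cube([300, 160, 80]);
  translate([240, 100, -1]) cylinder(h = 82, r = 40);
}


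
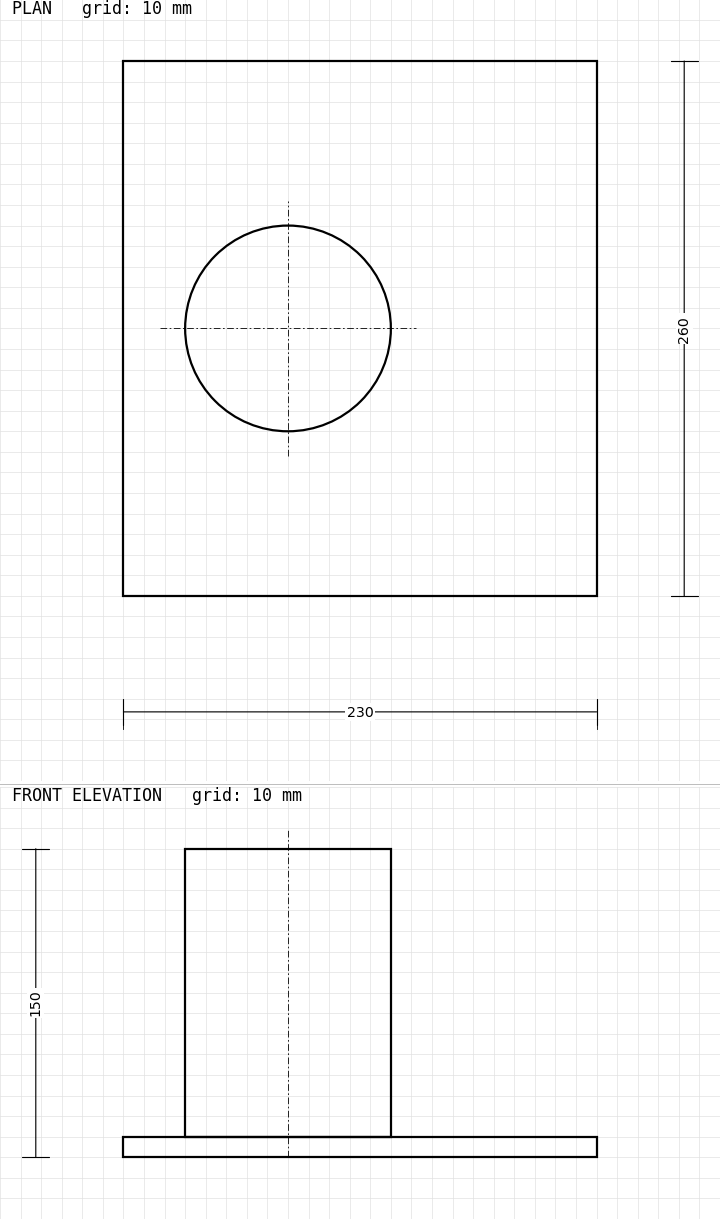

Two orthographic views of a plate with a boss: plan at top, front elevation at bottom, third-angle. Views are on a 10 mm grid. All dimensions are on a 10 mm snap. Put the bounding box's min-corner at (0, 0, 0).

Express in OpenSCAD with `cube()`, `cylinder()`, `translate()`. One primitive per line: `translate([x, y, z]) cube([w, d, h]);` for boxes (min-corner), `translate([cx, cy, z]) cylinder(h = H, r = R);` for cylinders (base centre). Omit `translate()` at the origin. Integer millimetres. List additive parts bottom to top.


cube([230, 260, 10]);
translate([80, 130, 10]) cylinder(h = 140, r = 50);


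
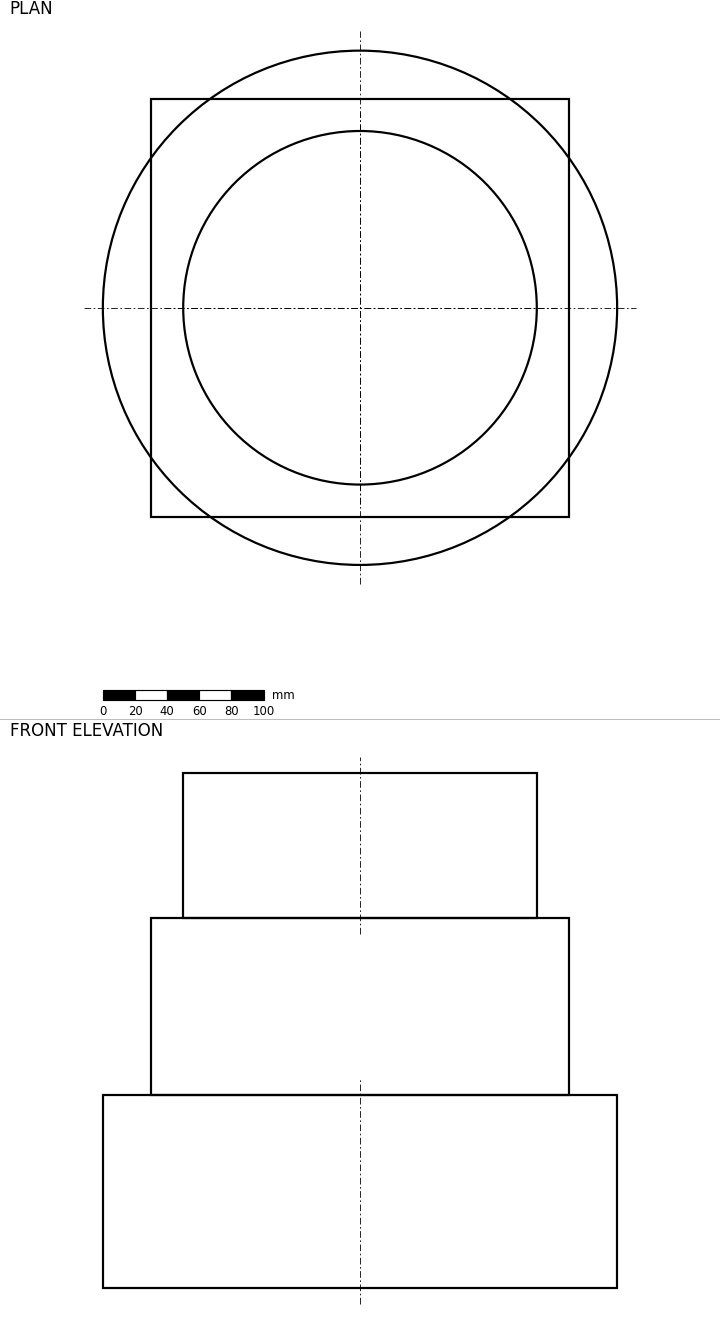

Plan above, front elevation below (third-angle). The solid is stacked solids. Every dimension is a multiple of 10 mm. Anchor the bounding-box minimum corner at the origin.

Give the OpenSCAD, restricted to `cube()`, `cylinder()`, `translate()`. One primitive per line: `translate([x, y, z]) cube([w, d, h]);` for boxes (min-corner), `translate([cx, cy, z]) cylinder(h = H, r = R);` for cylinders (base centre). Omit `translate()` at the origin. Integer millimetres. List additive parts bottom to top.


translate([160, 160, 0]) cylinder(h = 120, r = 160);
translate([30, 30, 120]) cube([260, 260, 110]);
translate([160, 160, 230]) cylinder(h = 90, r = 110);
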